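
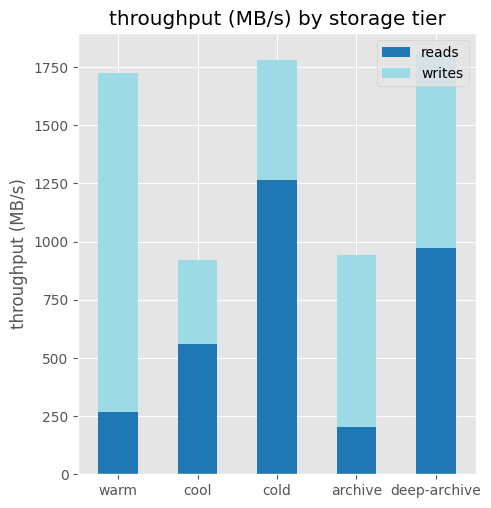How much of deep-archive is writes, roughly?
≈ 800

writes top ≈ 1800, bottom ≈ 1000; segment ≈ 800.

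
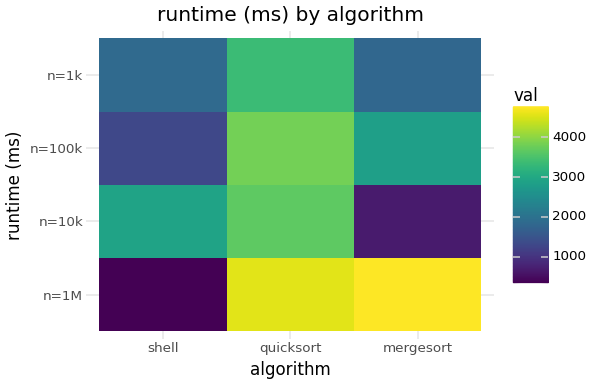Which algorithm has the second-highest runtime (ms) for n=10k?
shell

Top 3 for n=10k: quicksort ≈ 3500, shell ≈ 3000, mergesort ≈ 500.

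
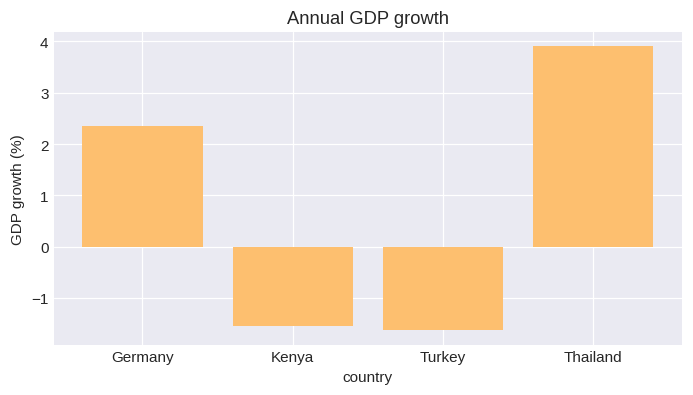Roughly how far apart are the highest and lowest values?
≈ 5.5

Max Thailand ≈ 4.0, min Turkey ≈ -1.5; range ≈ 5.5.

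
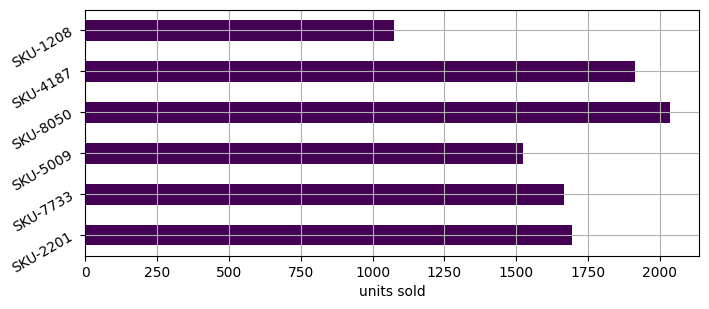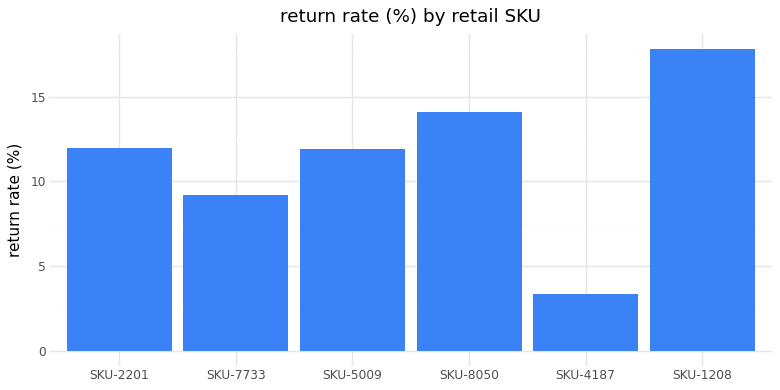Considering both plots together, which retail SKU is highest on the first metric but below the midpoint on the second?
Chart 2 median return rate (%) ≈ 12; below-median retail SKUs: SKU-7733, SKU-5009, SKU-4187. Among those, SKU-4187 has the highest units sold (≈ 2000).

SKU-4187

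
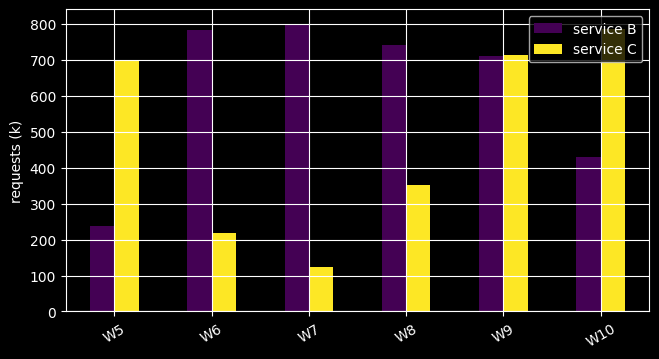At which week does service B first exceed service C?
W6

W5: service B ≈ 200 vs service C ≈ 700 (not yet); W6: service B ≈ 800 vs service C ≈ 200 (first crossover).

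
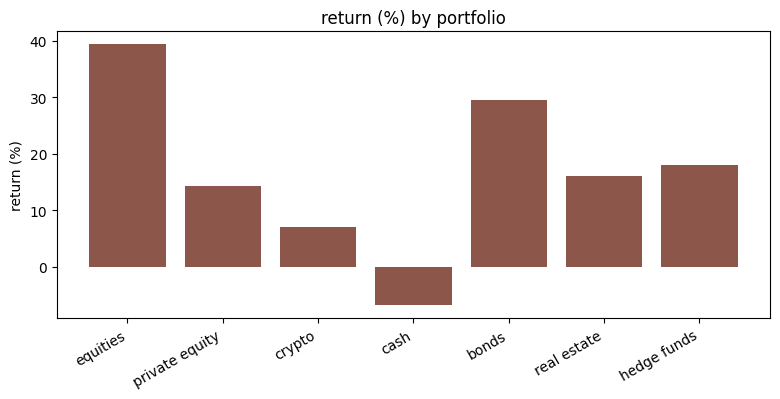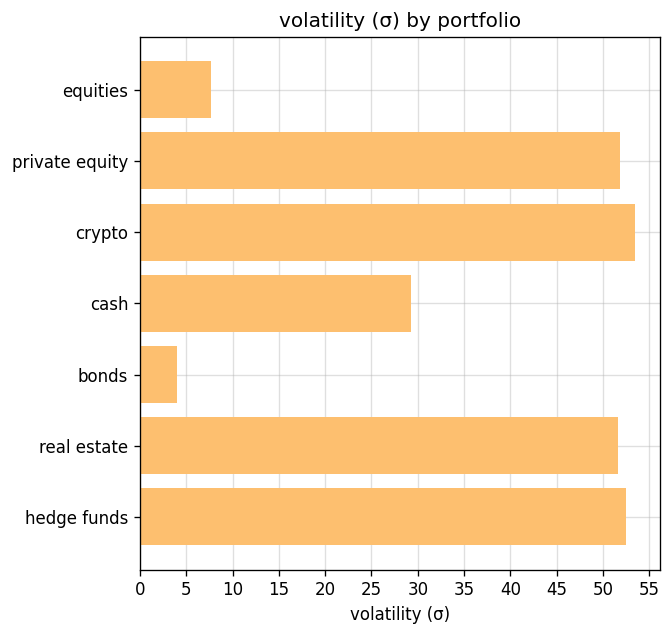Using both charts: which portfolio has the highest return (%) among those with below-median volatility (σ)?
equities

Chart 2 median volatility (σ) ≈ 50; below-median portfolios: equities, cash, bonds. Among those, equities has the highest return (%) (≈ 40).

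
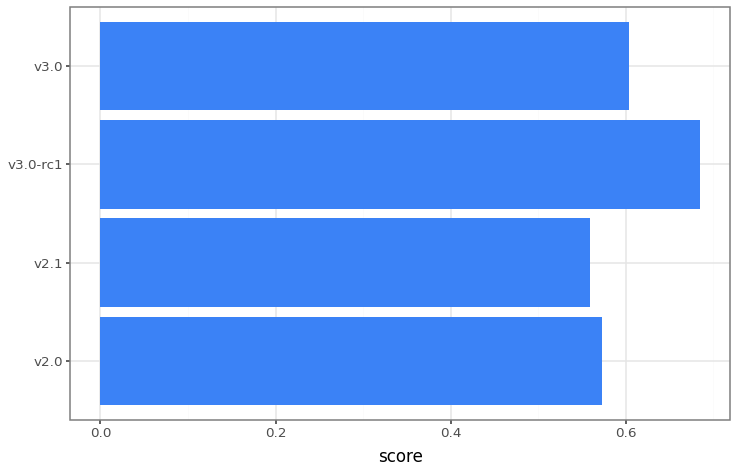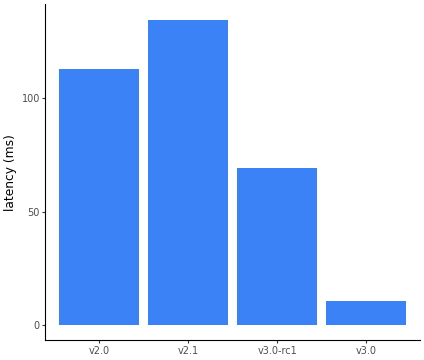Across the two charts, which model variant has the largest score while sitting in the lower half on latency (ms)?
Chart 2 median latency (ms) ≈ 100; below-median model variants: v3.0-rc1, v3.0. Among those, v3.0-rc1 has the highest score (≈ 0.7).

v3.0-rc1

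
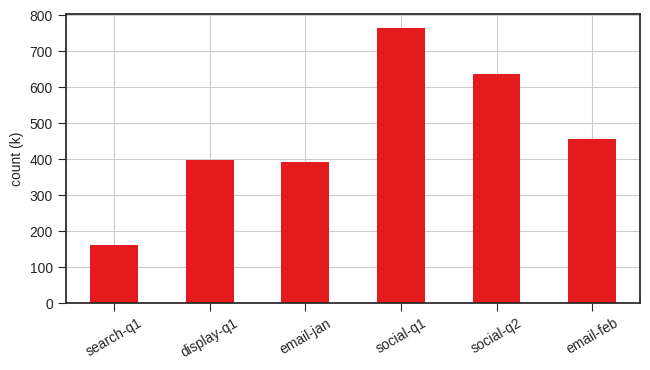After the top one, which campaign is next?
social-q2

Top 3: social-q1 ≈ 800, social-q2 ≈ 600, email-feb ≈ 500.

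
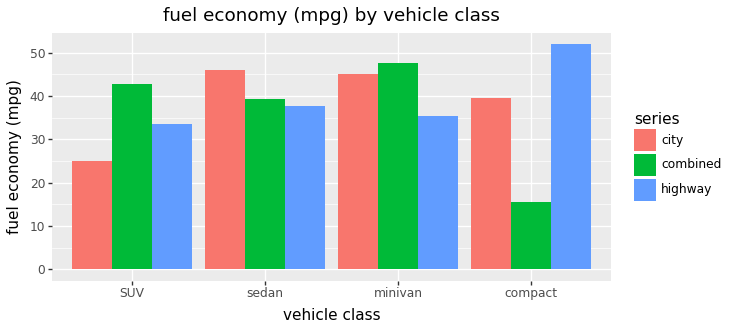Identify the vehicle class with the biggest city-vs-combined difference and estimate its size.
compact, ≈ 25 mpg

compact: city ≈ 40, combined ≈ 15 → gap ≈ 25. Next-largest (SUV) is only ≈ 20.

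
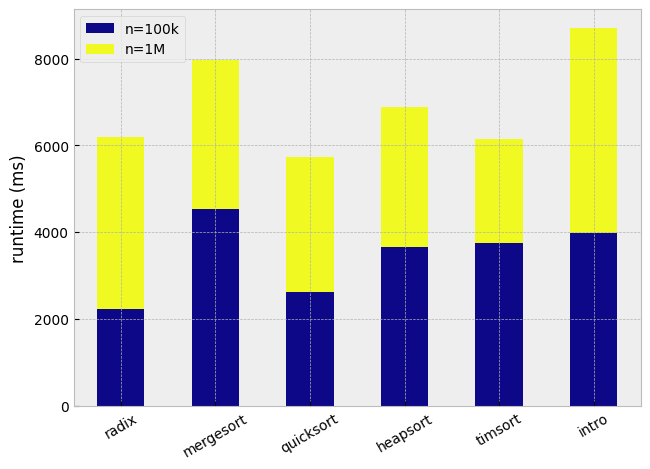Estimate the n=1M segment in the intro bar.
n=1M top ≈ 9000, bottom ≈ 4000; segment ≈ 5000.

≈ 5000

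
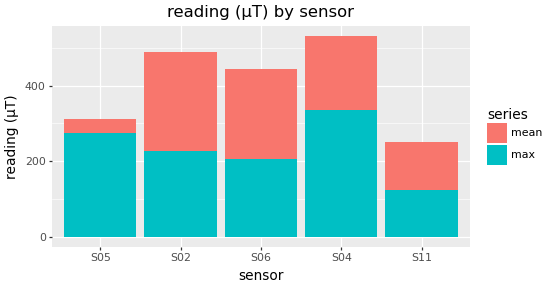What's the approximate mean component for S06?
mean top ≈ 450, bottom ≈ 200; segment ≈ 250.

≈ 250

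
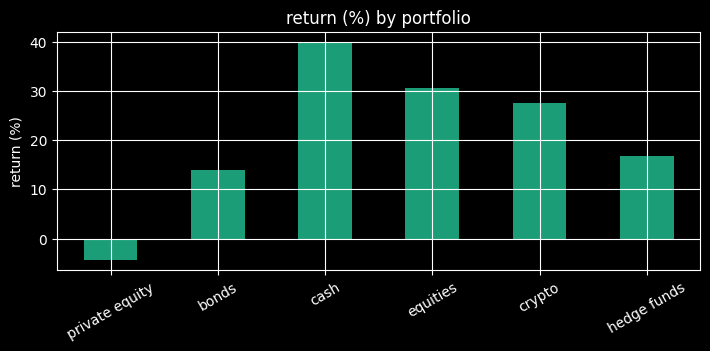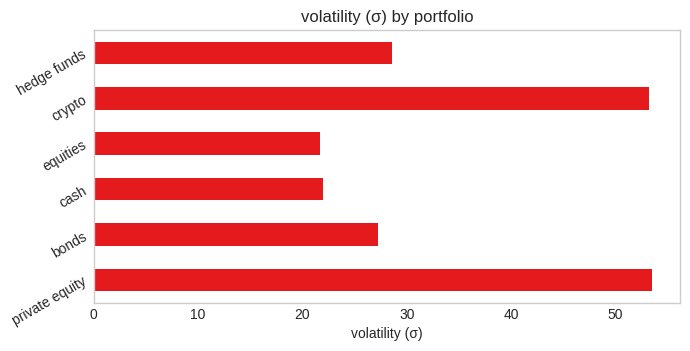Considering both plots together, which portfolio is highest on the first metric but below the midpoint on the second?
Chart 2 median volatility (σ) ≈ 30; below-median portfolios: bonds, cash, equities. Among those, cash has the highest return (%) (≈ 40).

cash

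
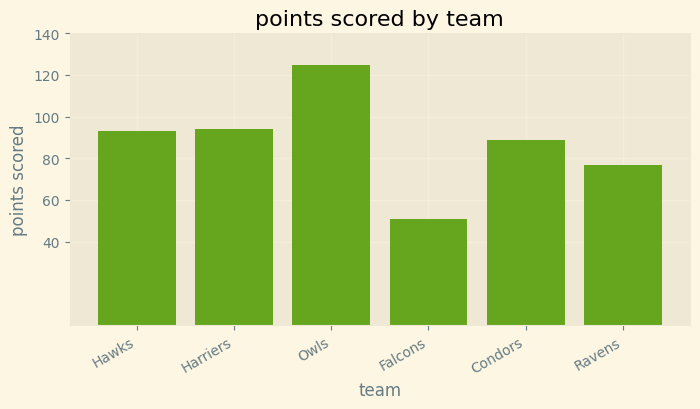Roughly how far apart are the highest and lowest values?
≈ 60

Max Owls ≈ 120, min Falcons ≈ 60; range ≈ 60.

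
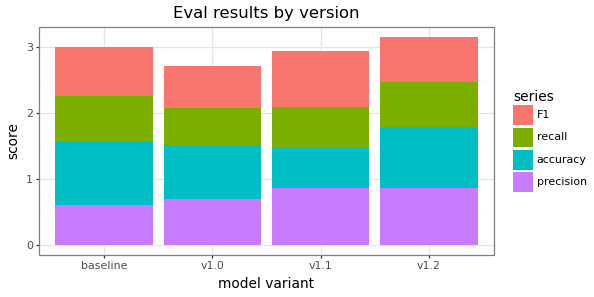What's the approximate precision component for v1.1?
≈ 1.0

precision top ≈ 1.0, bottom ≈ 0.0; segment ≈ 1.0.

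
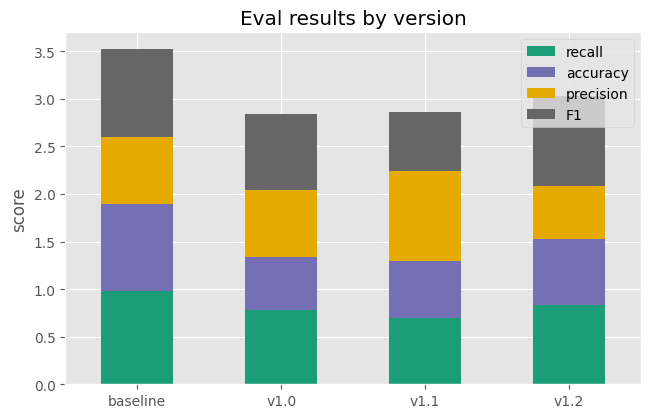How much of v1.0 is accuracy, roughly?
accuracy top ≈ 1.5, bottom ≈ 1.0; segment ≈ 0.5.

≈ 0.5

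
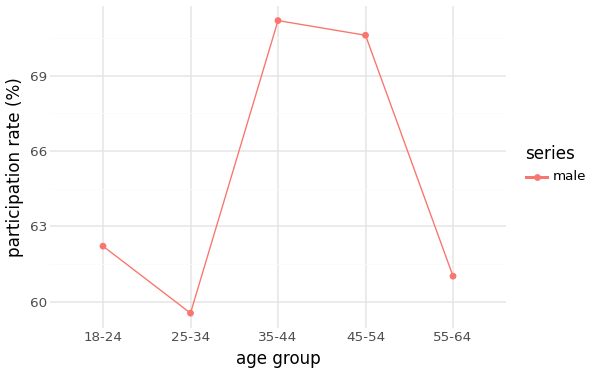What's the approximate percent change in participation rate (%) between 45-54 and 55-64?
45-54 ≈ 71, 55-64 ≈ 61; (61 − 71) / 71 ≈ -14.1%.

≈ -14.1%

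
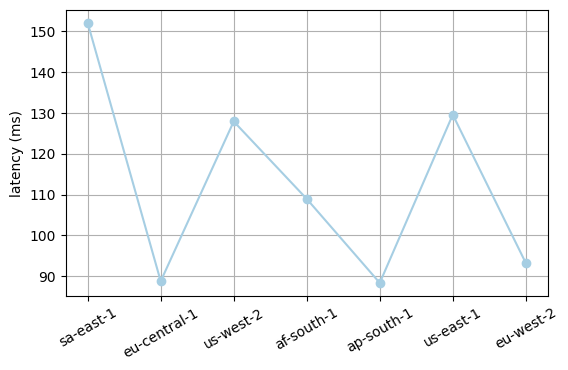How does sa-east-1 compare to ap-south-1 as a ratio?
sa-east-1 ≈ 150, ap-south-1 ≈ 90; 150/90 ≈ 1.67.

≈ 1.67×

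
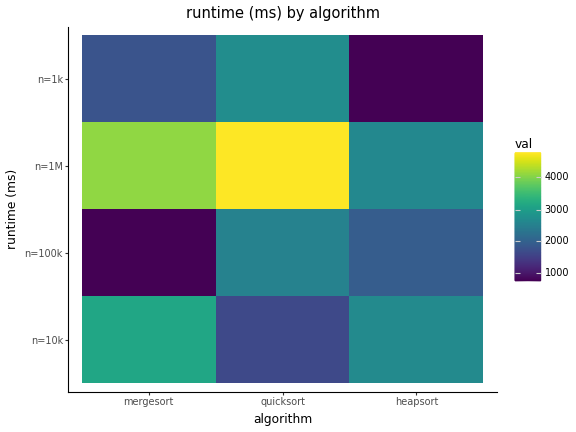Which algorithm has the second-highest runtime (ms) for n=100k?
Top 3 for n=100k: quicksort ≈ 2500, heapsort ≈ 2000, mergesort ≈ 500.

heapsort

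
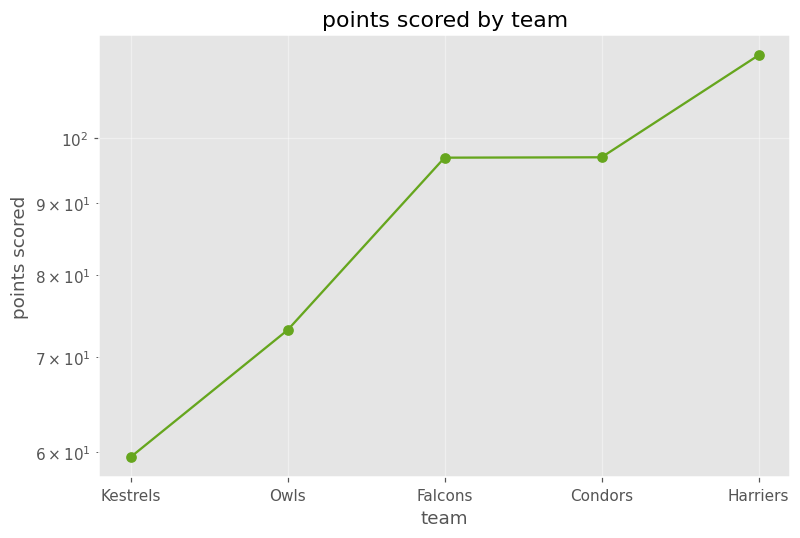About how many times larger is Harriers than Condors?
Harriers ≈ 115, Condors ≈ 95; 115/95 ≈ 1.21.

≈ 1.21×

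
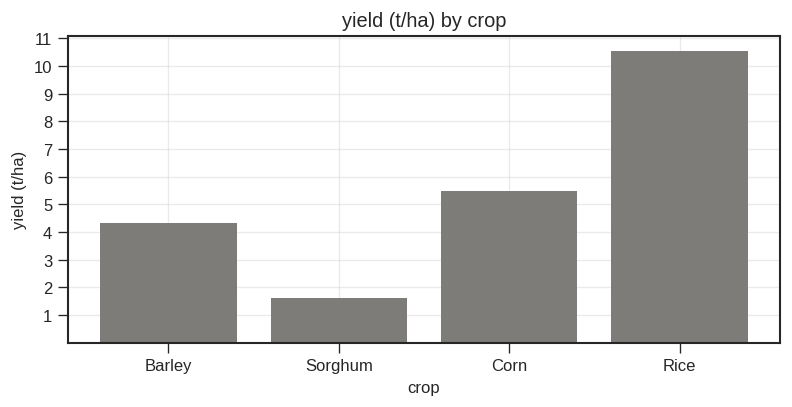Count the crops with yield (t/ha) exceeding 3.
Above 3: Barley, Corn, Rice.

3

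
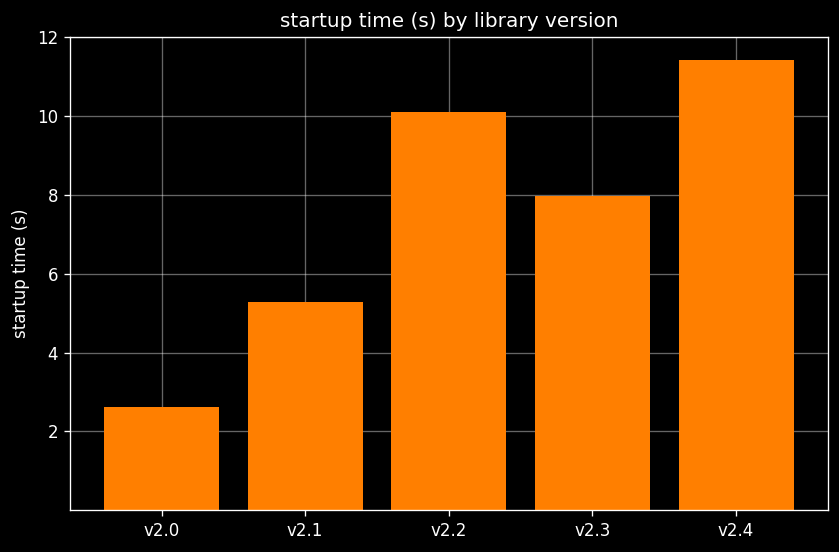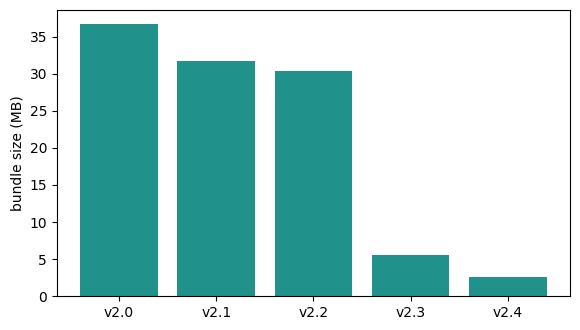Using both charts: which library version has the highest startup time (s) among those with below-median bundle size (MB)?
Chart 2 median bundle size (MB) ≈ 30; below-median library versions: v2.3, v2.4. Among those, v2.4 has the highest startup time (s) (≈ 12).

v2.4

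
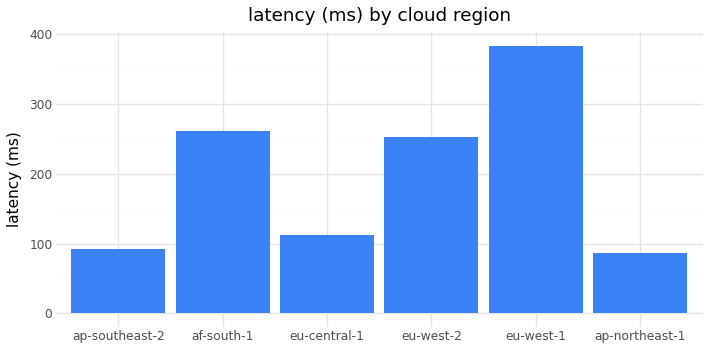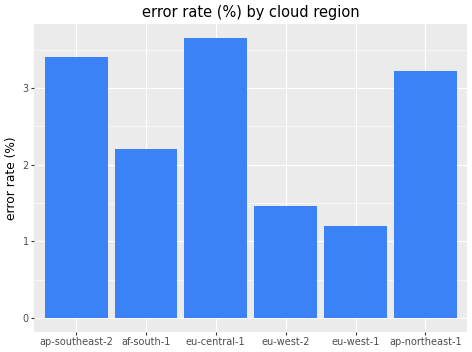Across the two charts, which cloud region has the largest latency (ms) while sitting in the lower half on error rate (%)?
eu-west-1

Chart 2 median error rate (%) ≈ 2.5; below-median cloud regions: af-south-1, eu-west-2, eu-west-1. Among those, eu-west-1 has the highest latency (ms) (≈ 400).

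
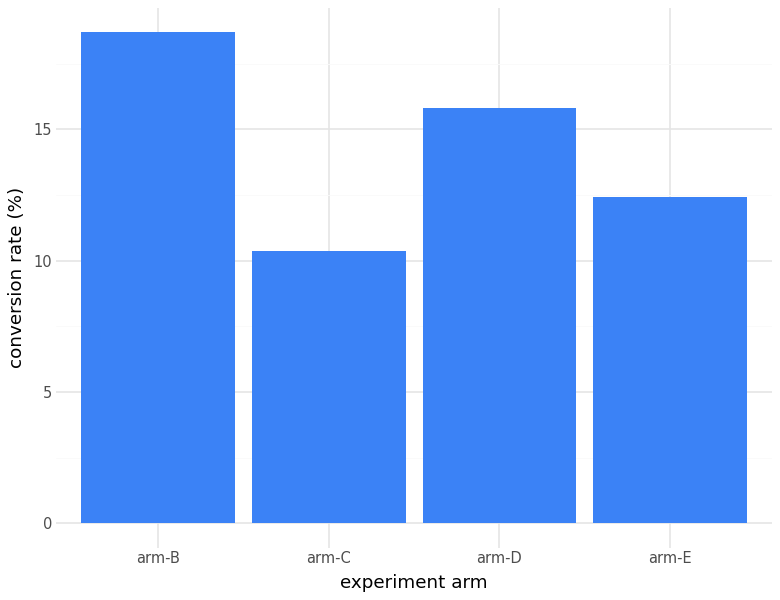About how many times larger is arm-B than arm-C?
≈ 1.8×

arm-B ≈ 18, arm-C ≈ 10; 18/10 ≈ 1.8.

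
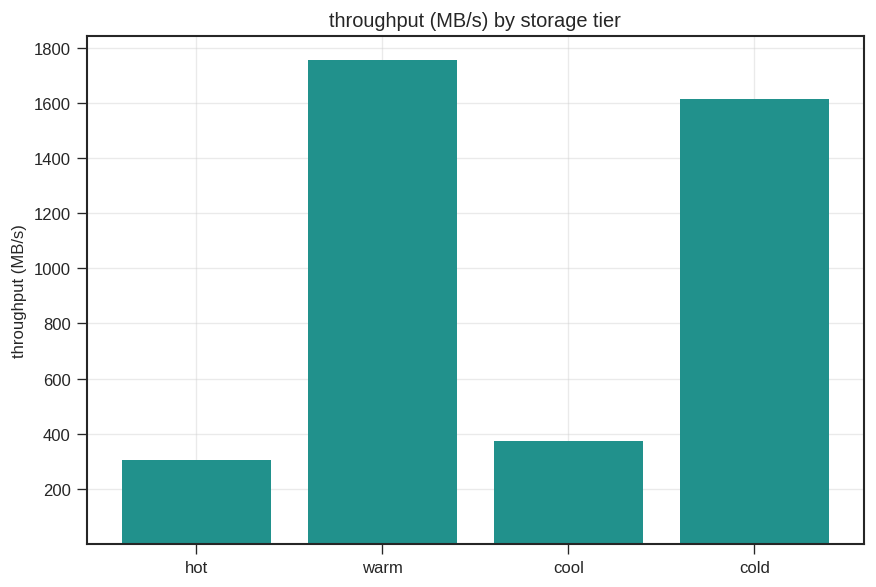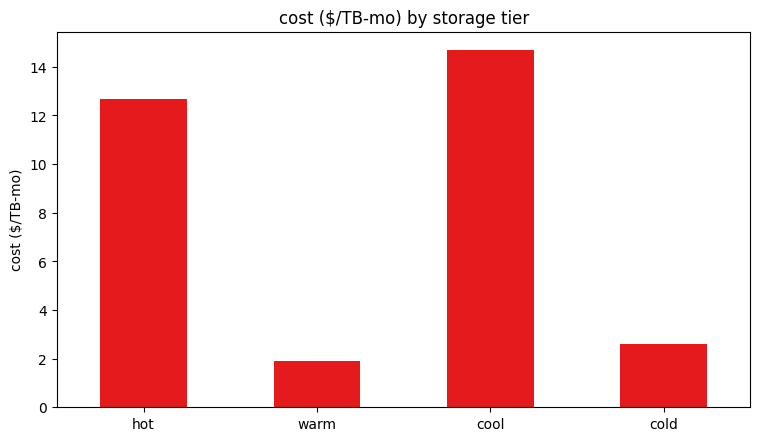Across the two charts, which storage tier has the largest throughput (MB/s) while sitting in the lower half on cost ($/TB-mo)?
warm

Chart 2 median cost ($/TB-mo) ≈ 8; below-median storage tiers: warm, cold. Among those, warm has the highest throughput (MB/s) (≈ 1800).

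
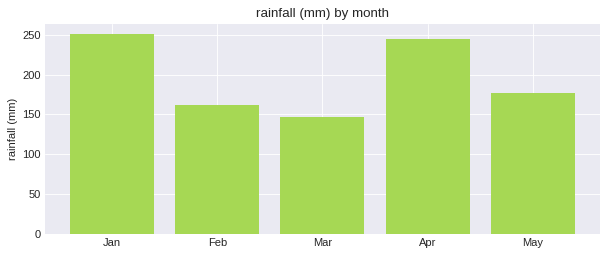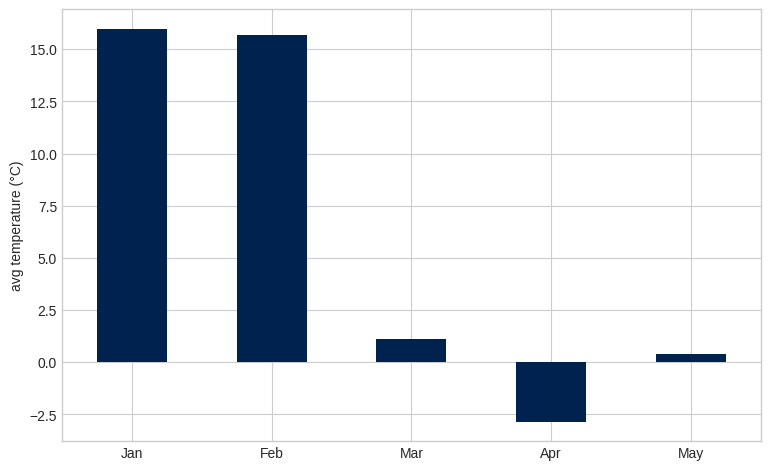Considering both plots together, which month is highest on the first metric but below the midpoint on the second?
Chart 2 median avg temperature (°C) ≈ 2; below-median months: Apr, May. Among those, Apr has the highest rainfall (mm) (≈ 250).

Apr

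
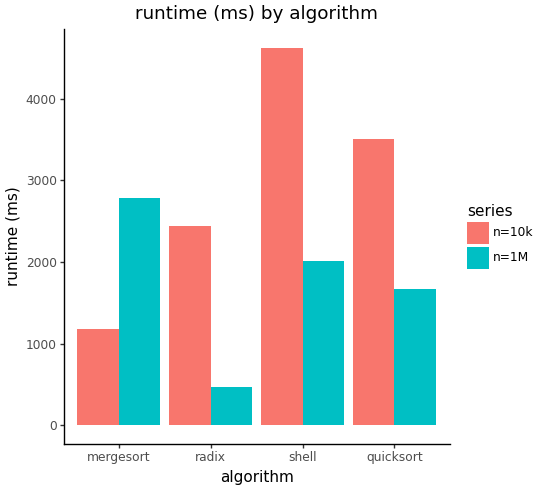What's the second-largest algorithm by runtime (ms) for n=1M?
shell

Top 3 for n=1M: mergesort ≈ 3000, shell ≈ 2000, quicksort ≈ 1500.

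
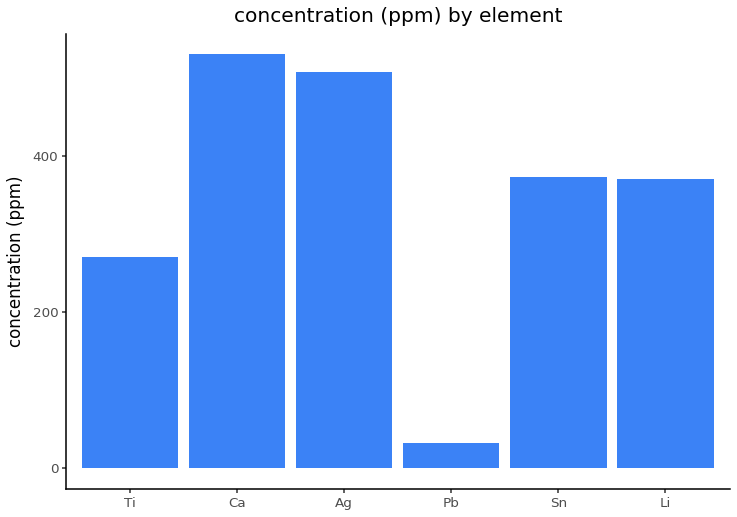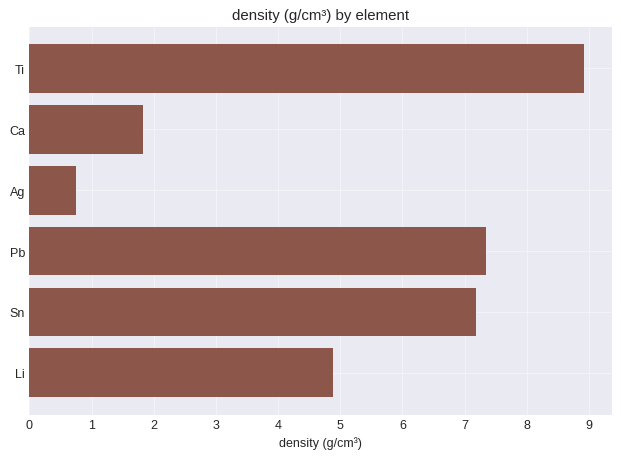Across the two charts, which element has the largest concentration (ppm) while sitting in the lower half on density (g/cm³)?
Ca

Chart 2 median density (g/cm³) ≈ 6; below-median elements: Ca, Ag, Li. Among those, Ca has the highest concentration (ppm) (≈ 550).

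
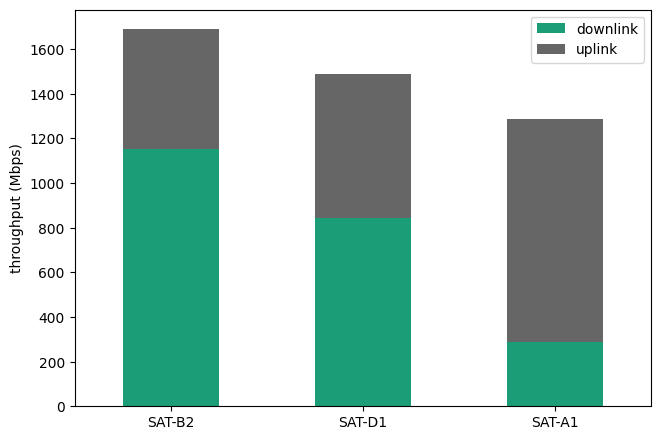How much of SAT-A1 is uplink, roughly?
≈ 1000

uplink top ≈ 1200, bottom ≈ 200; segment ≈ 1000.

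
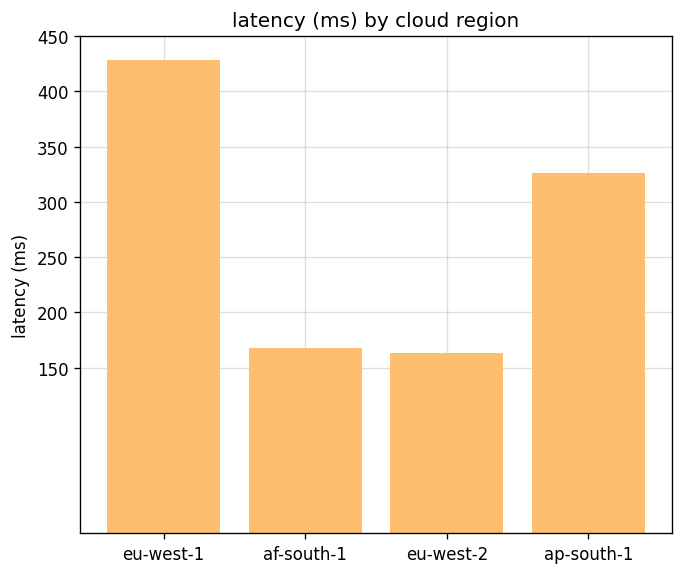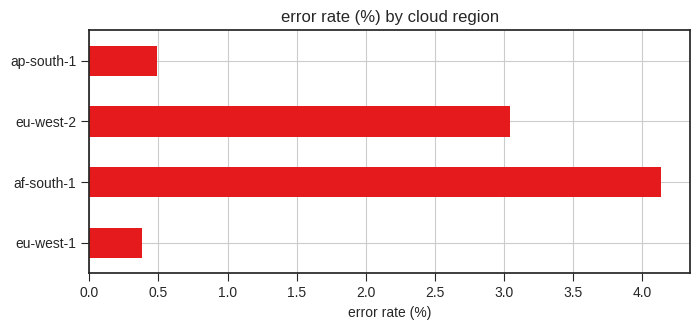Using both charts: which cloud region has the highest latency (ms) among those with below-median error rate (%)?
eu-west-1

Chart 2 median error rate (%) ≈ 2; below-median cloud regions: eu-west-1, ap-south-1. Among those, eu-west-1 has the highest latency (ms) (≈ 450).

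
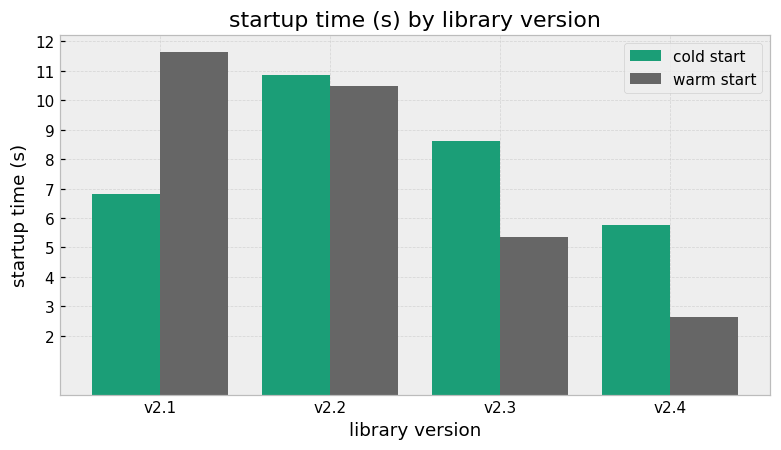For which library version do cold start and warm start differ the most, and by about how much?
v2.1: cold start ≈ 7, warm start ≈ 12 → gap ≈ 5. Next-largest (v2.3) is only ≈ 4.

v2.1, ≈ 5 s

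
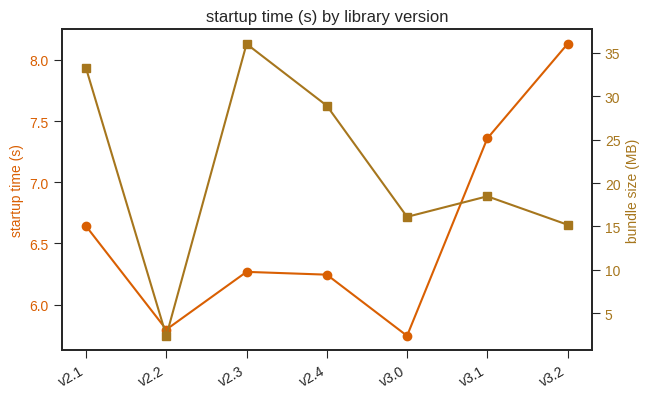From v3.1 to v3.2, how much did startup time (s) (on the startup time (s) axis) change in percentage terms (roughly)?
≈ +10.8%

v3.1 ≈ 7.4, v3.2 ≈ 8.2; (8.2 − 7.4) / 7.4 ≈ +10.8%.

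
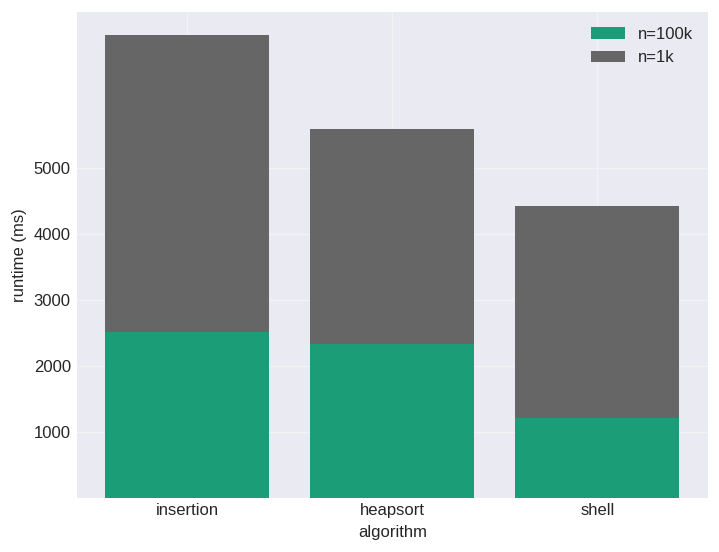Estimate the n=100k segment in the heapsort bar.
≈ 2000

n=100k top ≈ 2000, bottom ≈ 0; segment ≈ 2000.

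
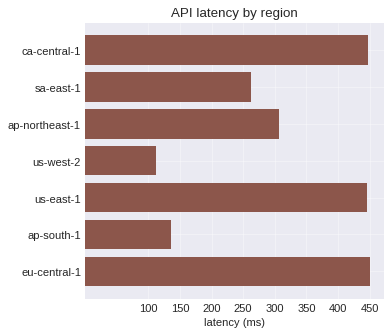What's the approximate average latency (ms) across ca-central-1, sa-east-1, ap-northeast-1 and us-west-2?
≈ 275

(450 + 250 + 300 + 100) / 4 ≈ 275.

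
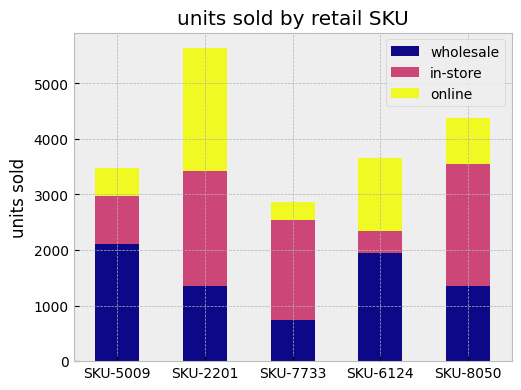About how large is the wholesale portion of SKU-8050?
wholesale top ≈ 1500, bottom ≈ 0; segment ≈ 1500.

≈ 1500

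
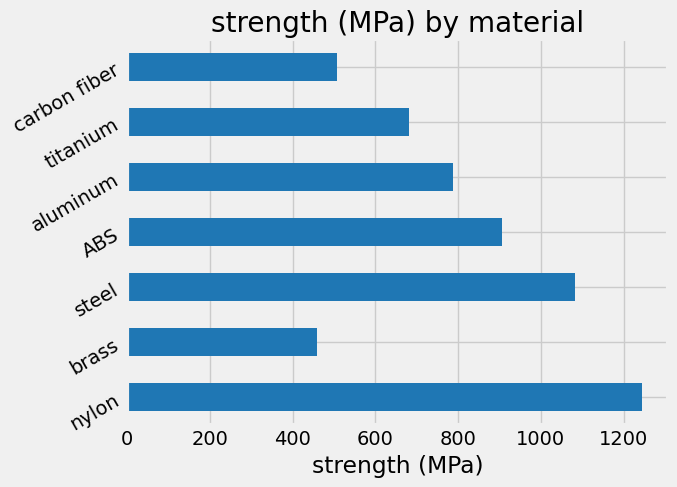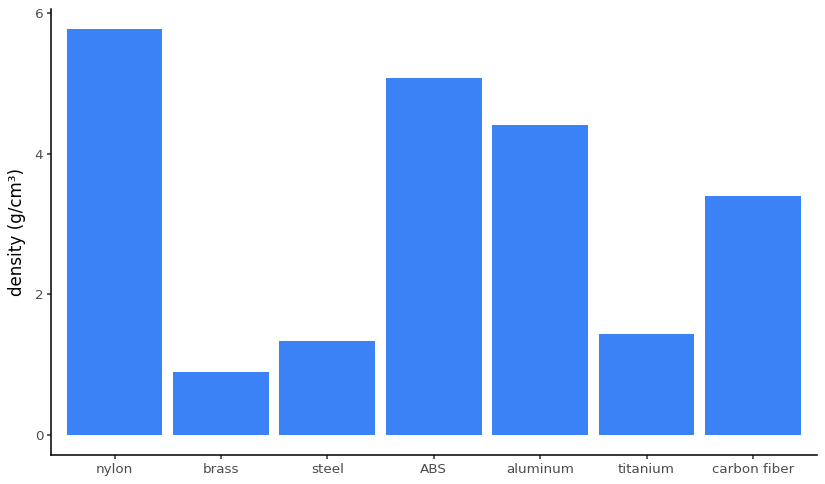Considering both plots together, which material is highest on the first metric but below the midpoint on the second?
steel

Chart 2 median density (g/cm³) ≈ 3; below-median materials: brass, steel, titanium. Among those, steel has the highest strength (MPa) (≈ 1000).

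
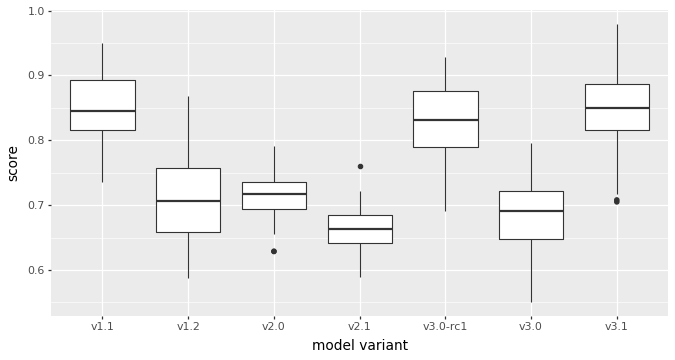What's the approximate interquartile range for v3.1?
Q3 ≈ 0.88, Q1 ≈ 0.82; IQR ≈ 0.06.

≈ 0.06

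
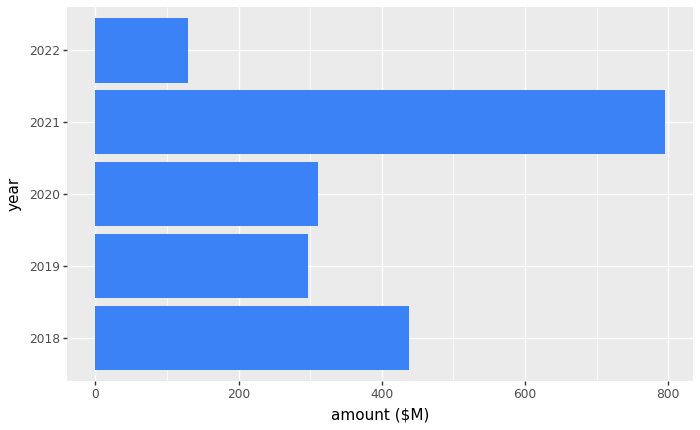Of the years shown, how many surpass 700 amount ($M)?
Above 700: 2021.

1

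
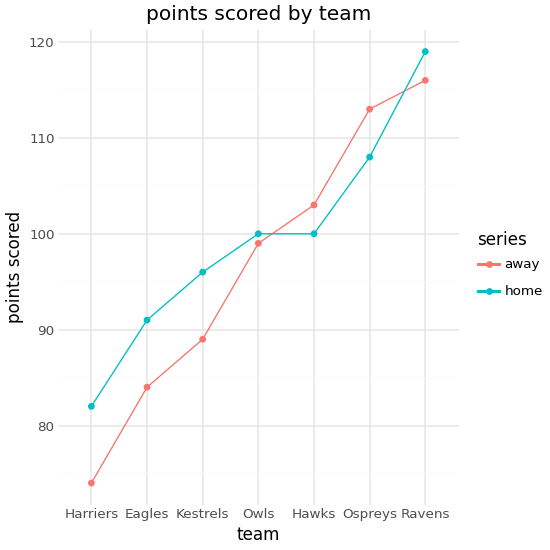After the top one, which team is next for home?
Top 3 for home: Ravens ≈ 120, Ospreys ≈ 110, Hawks ≈ 100.

Ospreys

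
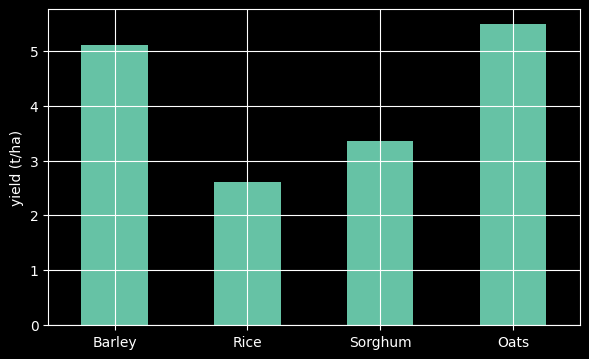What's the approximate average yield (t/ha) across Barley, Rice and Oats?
≈ 4.33

(5.0 + 2.5 + 5.5) / 3 ≈ 4.33.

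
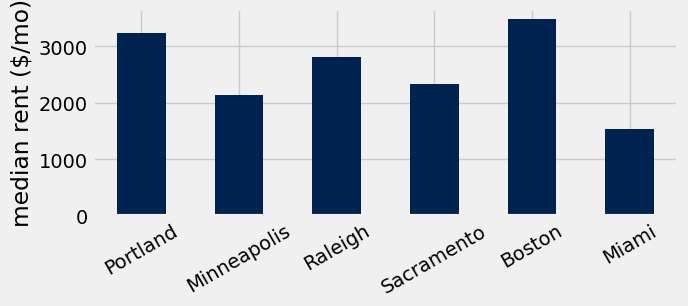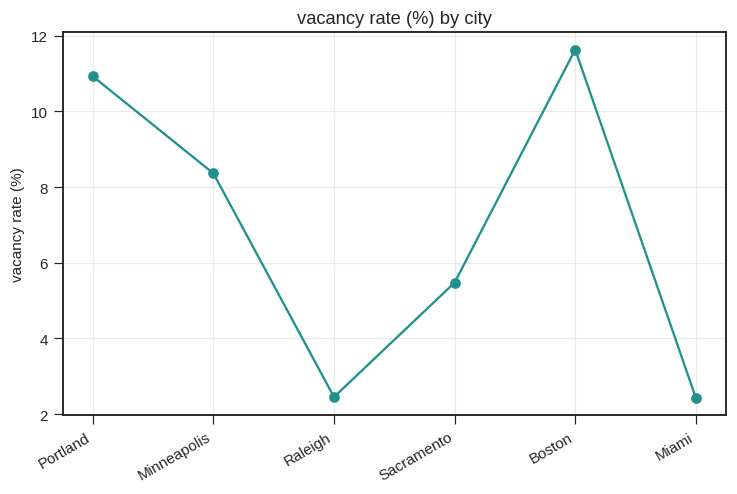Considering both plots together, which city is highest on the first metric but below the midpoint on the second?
Chart 2 median vacancy rate (%) ≈ 6; below-median cities: Raleigh, Sacramento, Miami. Among those, Raleigh has the highest median rent ($/mo) (≈ 3000).

Raleigh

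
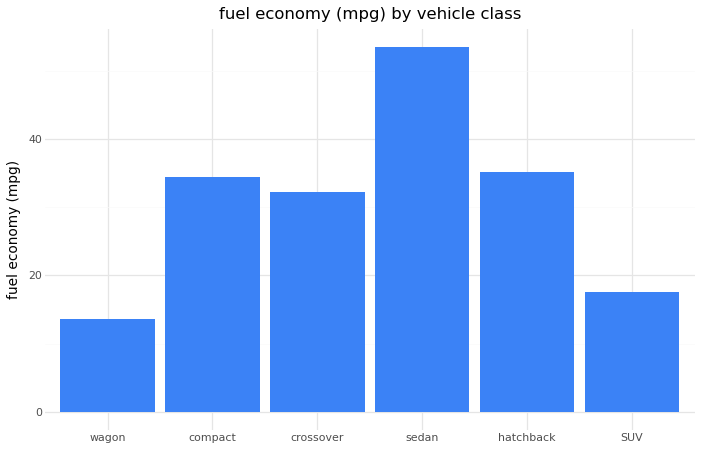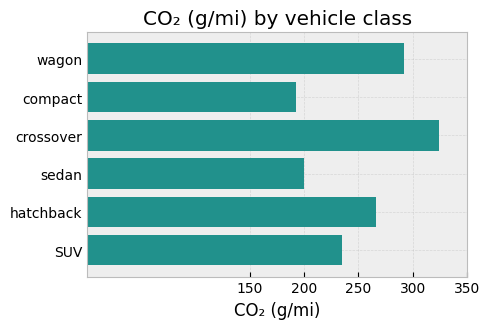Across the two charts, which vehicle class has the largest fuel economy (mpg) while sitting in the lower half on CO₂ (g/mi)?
Chart 2 median CO₂ (g/mi) ≈ 250; below-median vehicle classes: compact, sedan, SUV. Among those, sedan has the highest fuel economy (mpg) (≈ 55).

sedan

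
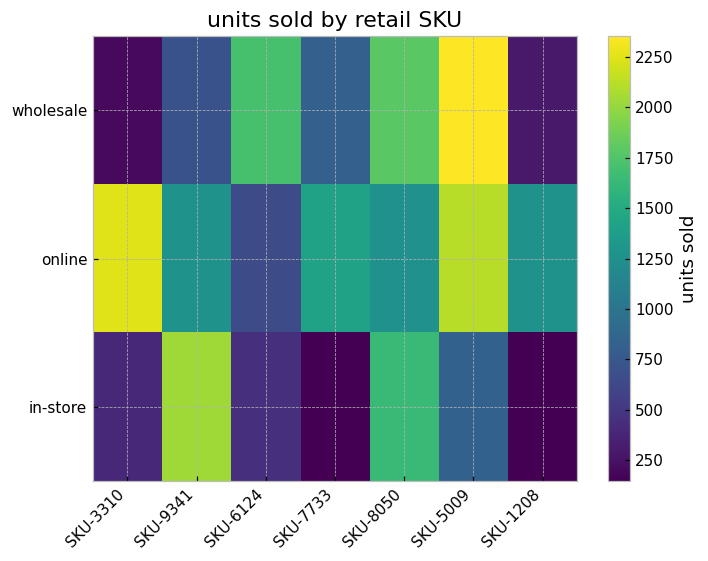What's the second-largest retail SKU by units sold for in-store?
Top 3 for in-store: SKU-9341 ≈ 2000, SKU-8050 ≈ 1600, SKU-5009 ≈ 800.

SKU-8050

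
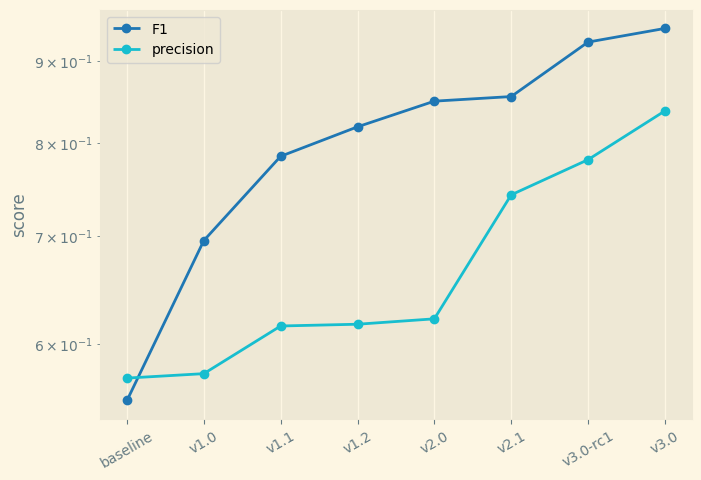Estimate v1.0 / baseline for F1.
v1.0 ≈ 0.70, baseline ≈ 0.55; 0.70/0.55 ≈ 1.27.

≈ 1.27×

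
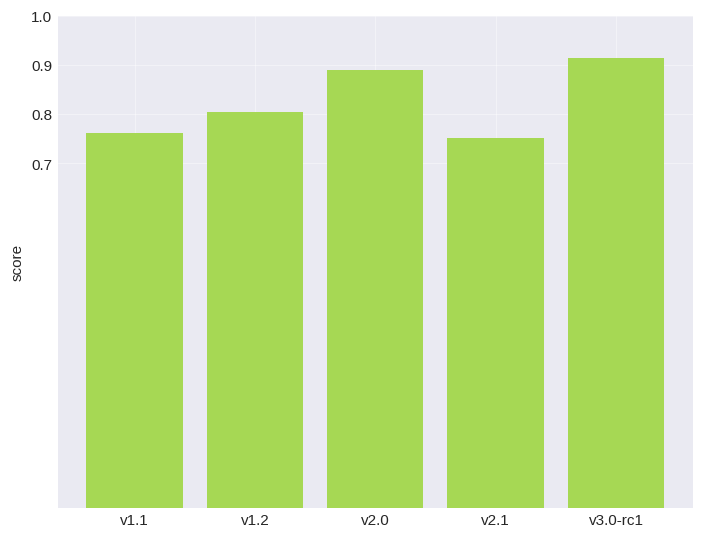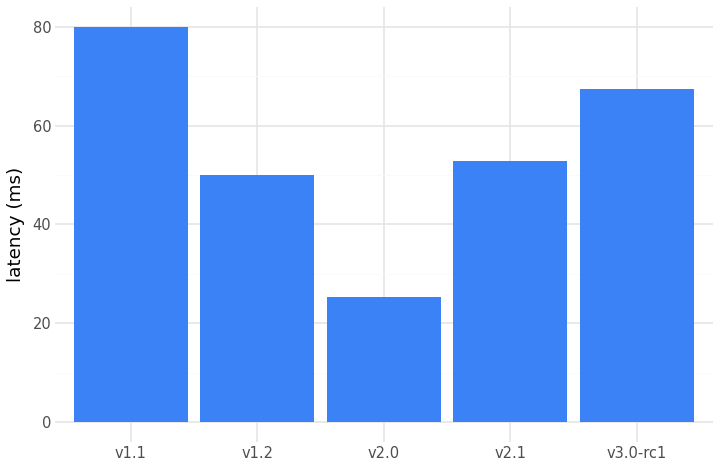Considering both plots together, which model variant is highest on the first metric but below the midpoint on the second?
v2.0

Chart 2 median latency (ms) ≈ 50; below-median model variants: v1.2, v2.0. Among those, v2.0 has the highest score (≈ 0.9).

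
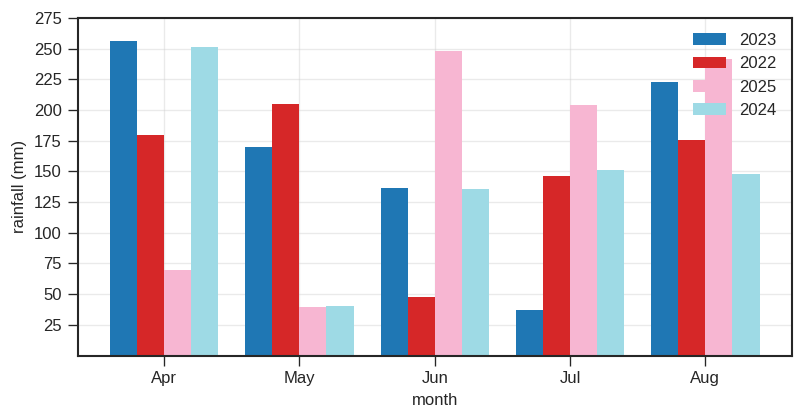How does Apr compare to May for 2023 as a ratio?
Apr ≈ 250, May ≈ 175; 250/175 ≈ 1.43.

≈ 1.43×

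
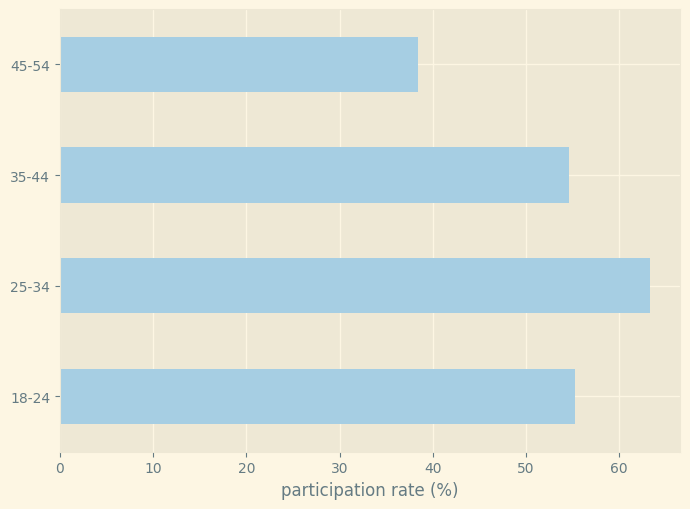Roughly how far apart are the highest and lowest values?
≈ 20

Max 25-34 ≈ 60, min 45-54 ≈ 40; range ≈ 20.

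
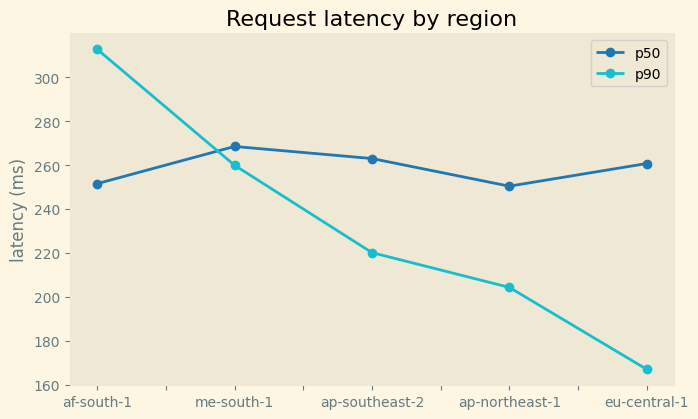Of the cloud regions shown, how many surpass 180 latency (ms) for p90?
4

Above 180: af-south-1, me-south-1, ap-southeast-2, ap-northeast-1.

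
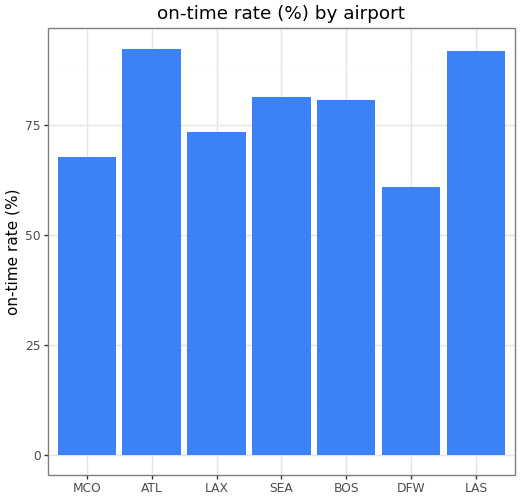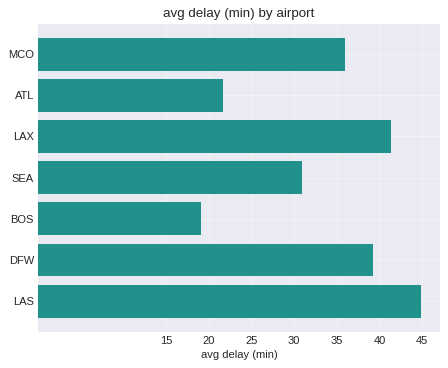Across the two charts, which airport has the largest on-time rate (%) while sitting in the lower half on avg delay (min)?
ATL

Chart 2 median avg delay (min) ≈ 35; below-median airports: ATL, SEA, BOS. Among those, ATL has the highest on-time rate (%) (≈ 90).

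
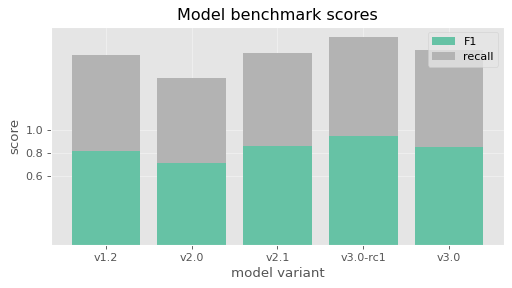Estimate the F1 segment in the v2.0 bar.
≈ 0.8

F1 top ≈ 0.8, bottom ≈ 0.0; segment ≈ 0.8.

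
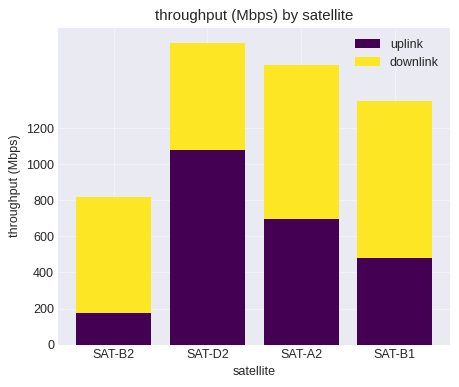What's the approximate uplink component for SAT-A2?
uplink top ≈ 600, bottom ≈ 0; segment ≈ 600.

≈ 600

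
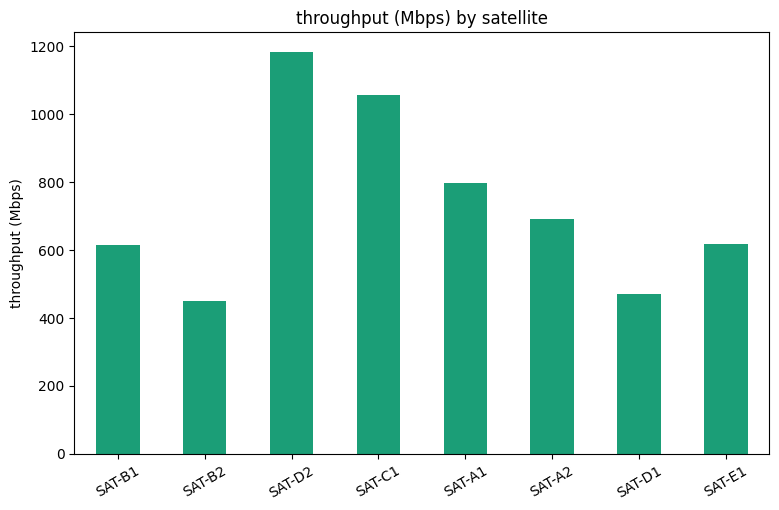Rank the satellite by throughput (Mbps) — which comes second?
SAT-C1

Top 3: SAT-D2 ≈ 1200, SAT-C1 ≈ 1100, SAT-A1 ≈ 800.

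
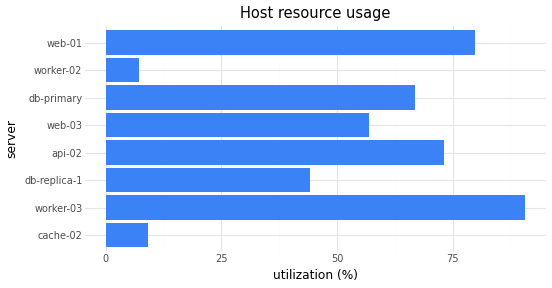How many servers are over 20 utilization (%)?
6

Above 20: worker-03, db-replica-1, api-02, web-03, db-primary, web-01.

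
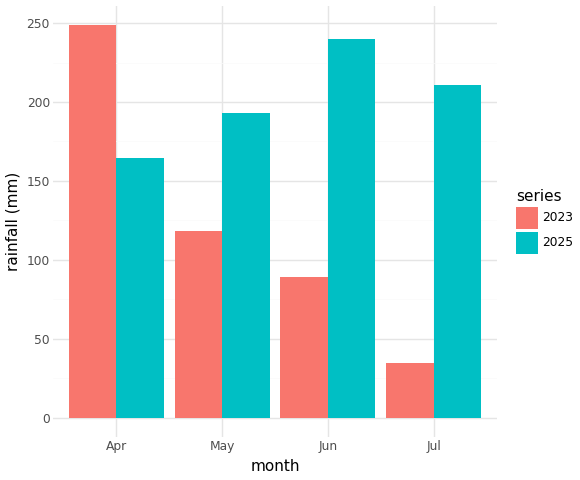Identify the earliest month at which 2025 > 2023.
May

Apr: 2025 ≈ 175 vs 2023 ≈ 250 (not yet); May: 2025 ≈ 200 vs 2023 ≈ 125 (first crossover).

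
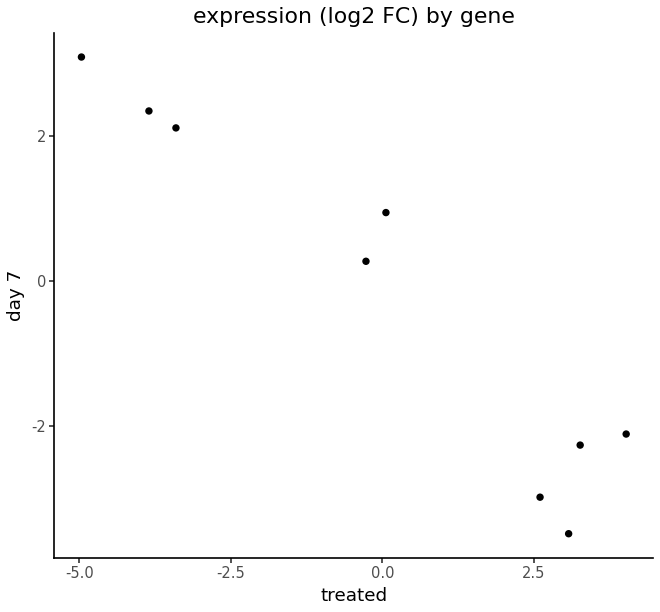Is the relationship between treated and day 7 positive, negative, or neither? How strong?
negative, strong

Points are negatively correlated; strong (|r| ≈ 1.0).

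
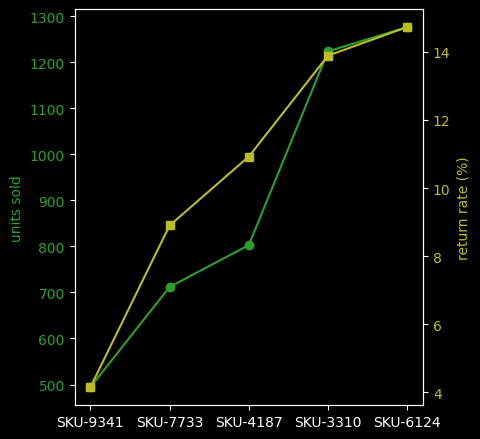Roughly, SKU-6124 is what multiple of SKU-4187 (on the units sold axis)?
SKU-6124 ≈ 1300, SKU-4187 ≈ 800; 1300/800 ≈ 1.62.

≈ 1.62×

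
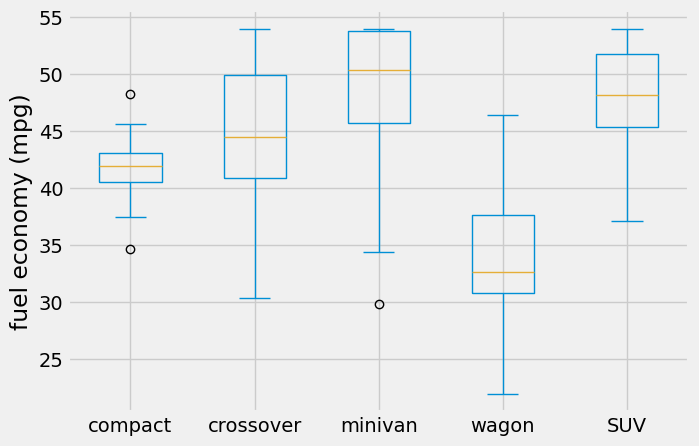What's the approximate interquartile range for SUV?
Q3 ≈ 52, Q1 ≈ 46; IQR ≈ 6.

≈ 6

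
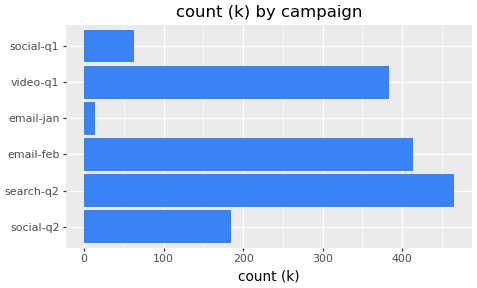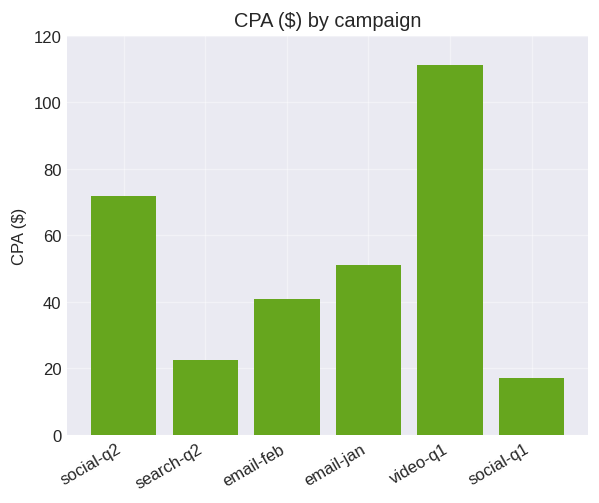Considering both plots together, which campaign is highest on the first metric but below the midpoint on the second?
search-q2

Chart 2 median CPA ($) ≈ 40; below-median campaigns: search-q2, email-feb, social-q1. Among those, search-q2 has the highest count (k) (≈ 450).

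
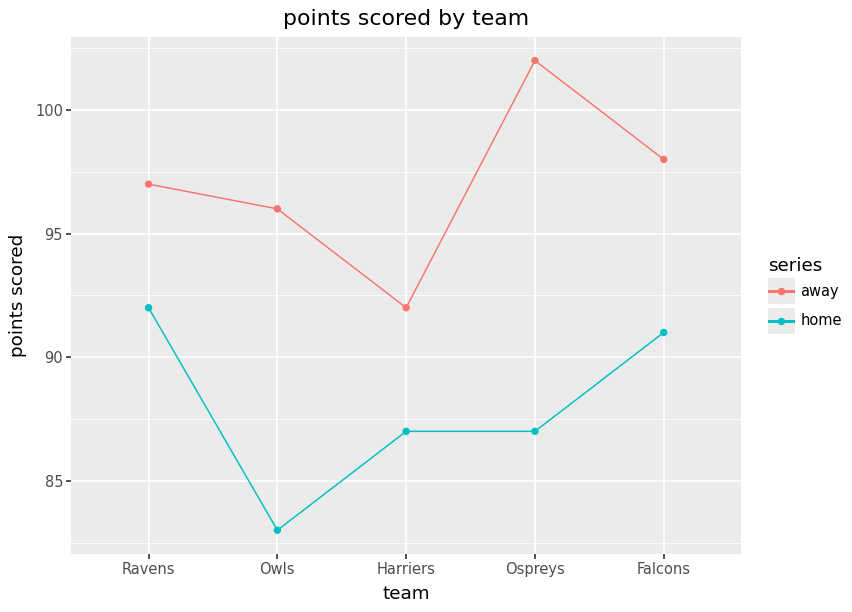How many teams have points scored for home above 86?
Above 86: Ravens, Harriers, Ospreys, Falcons.

4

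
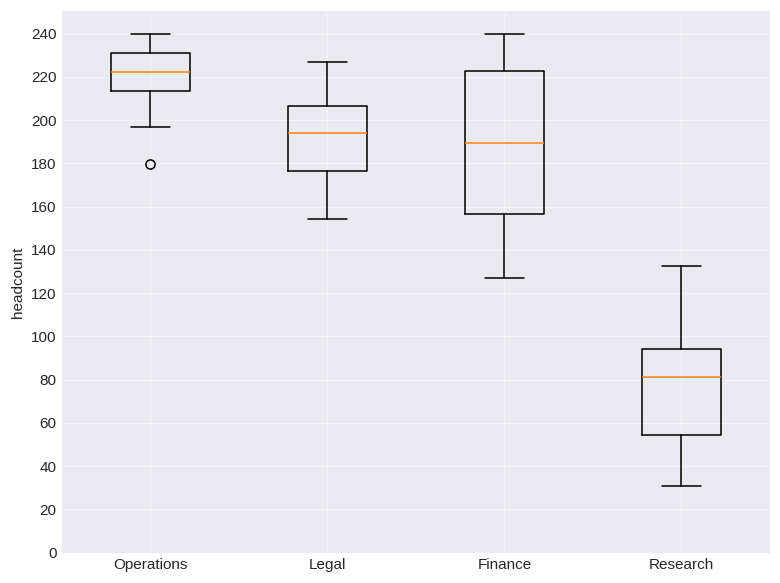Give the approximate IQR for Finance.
≈ 60

Q3 ≈ 220, Q1 ≈ 160; IQR ≈ 60.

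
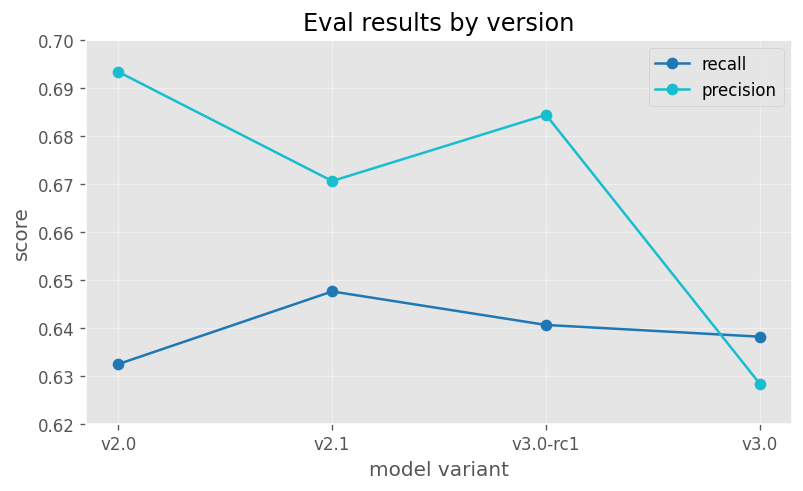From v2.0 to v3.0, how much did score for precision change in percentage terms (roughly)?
≈ -8.7%

v2.0 ≈ 0.69, v3.0 ≈ 0.63; (0.63 − 0.69) / 0.69 ≈ -8.7%.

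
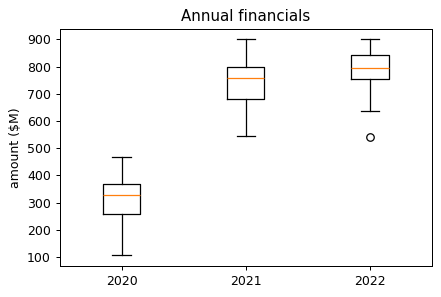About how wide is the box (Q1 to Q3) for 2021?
≈ 100

Q3 ≈ 800, Q1 ≈ 700; IQR ≈ 100.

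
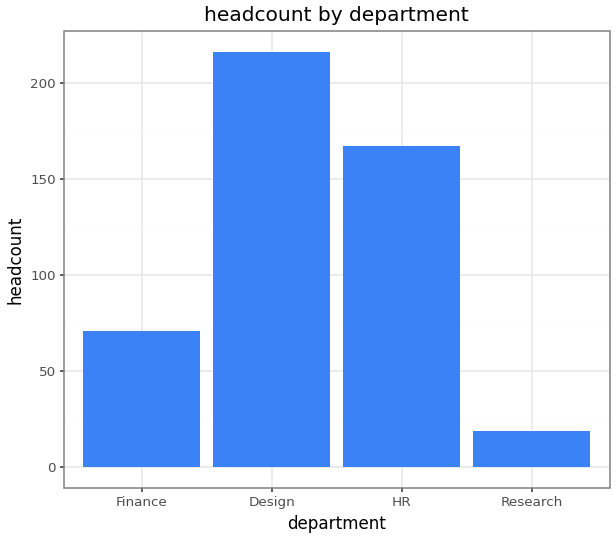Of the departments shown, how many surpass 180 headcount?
Above 180: Design.

1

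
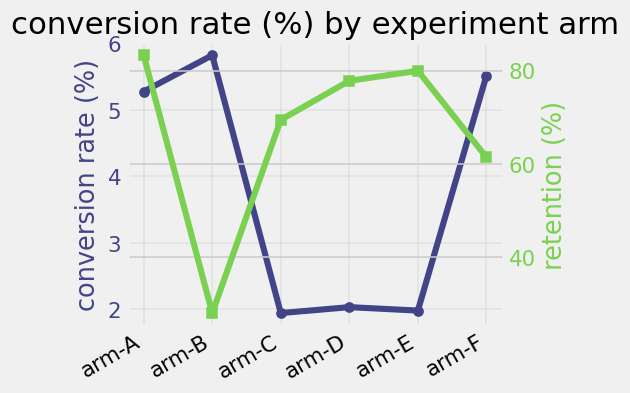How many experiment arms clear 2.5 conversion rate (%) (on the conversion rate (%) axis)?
3

Above 2.5: arm-A, arm-B, arm-F.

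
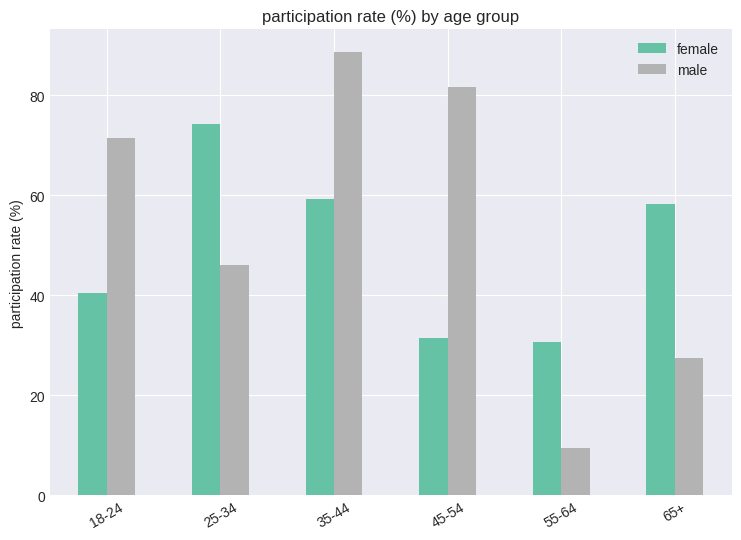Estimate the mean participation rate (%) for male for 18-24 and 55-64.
≈ 40

(70 + 10) / 2 ≈ 40.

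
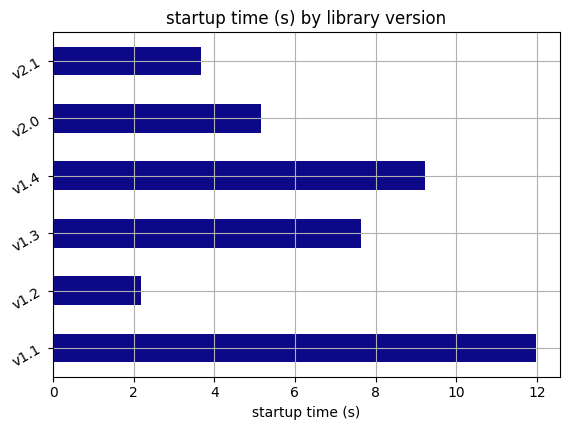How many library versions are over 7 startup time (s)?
3

Above 7: v1.1, v1.3, v1.4.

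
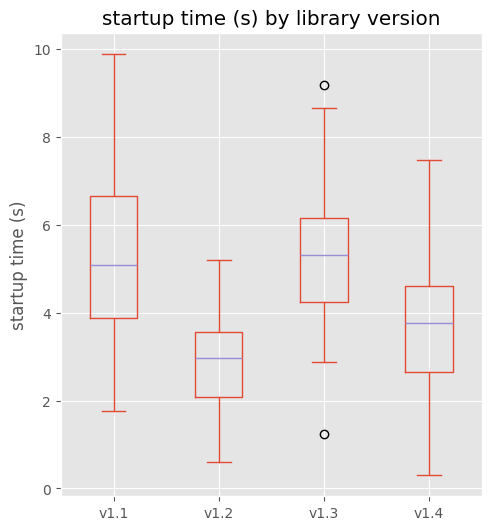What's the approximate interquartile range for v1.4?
≈ 2.0

Q3 ≈ 4.6, Q1 ≈ 2.6; IQR ≈ 2.0.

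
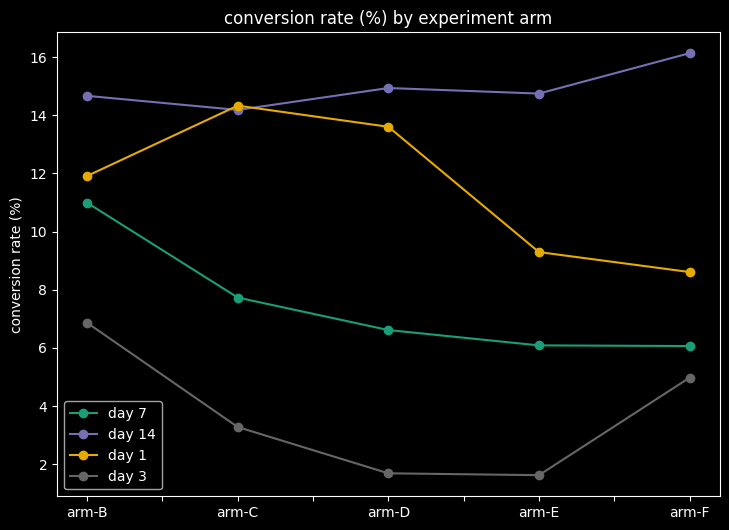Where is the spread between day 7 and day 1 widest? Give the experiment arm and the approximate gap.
arm-D, ≈ 8 %

arm-D: day 7 ≈ 6, day 1 ≈ 14 → gap ≈ 8. Next-largest (arm-C) is only ≈ 6.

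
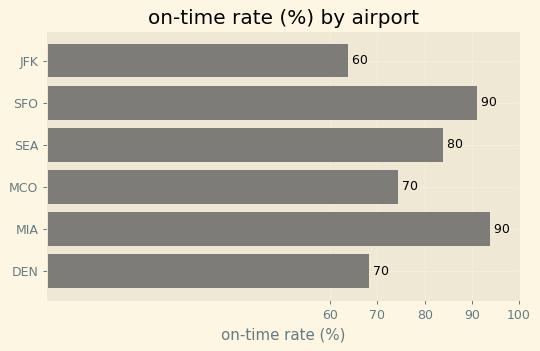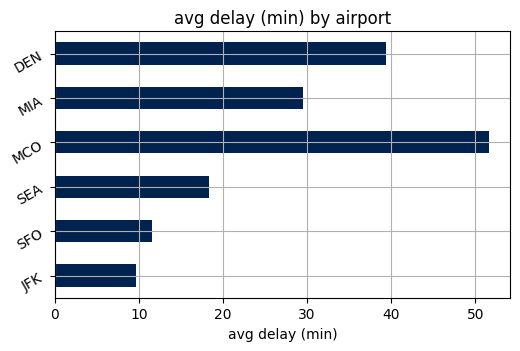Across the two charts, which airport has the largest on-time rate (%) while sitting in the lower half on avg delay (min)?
Chart 2 median avg delay (min) ≈ 25; below-median airports: JFK, SFO, SEA. Among those, SFO has the highest on-time rate (%) (≈ 90).

SFO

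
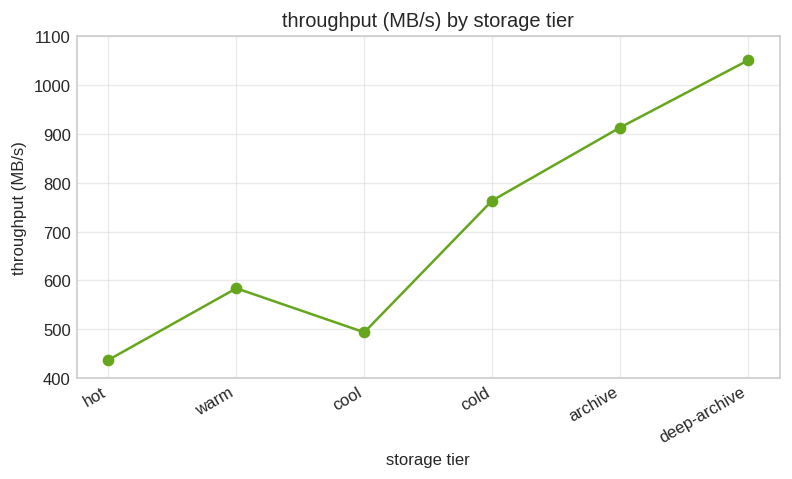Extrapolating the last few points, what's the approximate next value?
Last three: 800, 900, 1100 → slope ≈ 150/step → next ≈ 1250.

≈ 1250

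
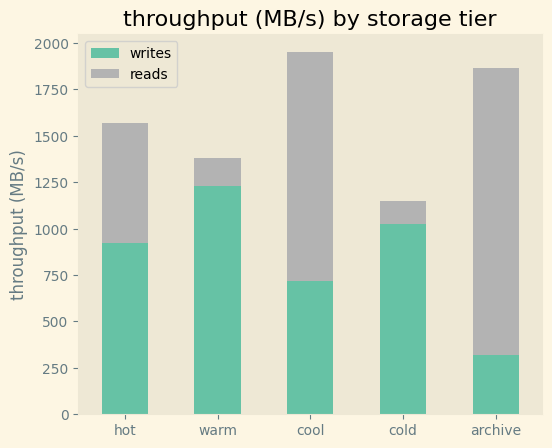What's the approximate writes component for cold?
≈ 1000

writes top ≈ 1000, bottom ≈ 0; segment ≈ 1000.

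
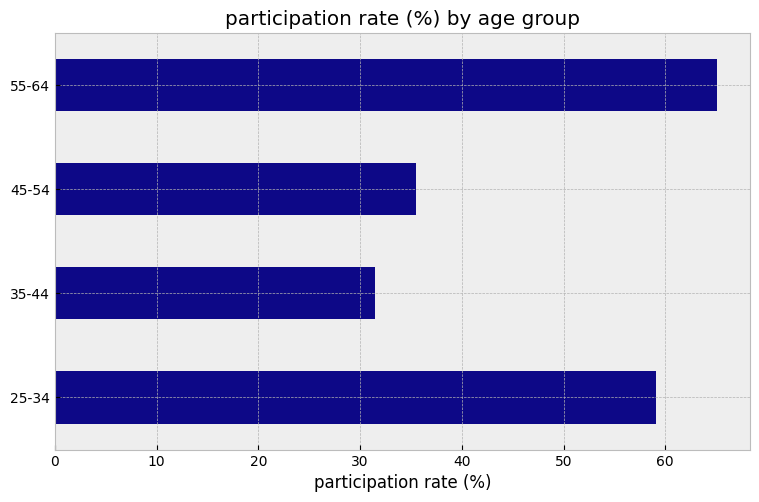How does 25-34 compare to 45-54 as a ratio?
25-34 ≈ 60, 45-54 ≈ 40; 60/40 ≈ 1.5.

≈ 1.5×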